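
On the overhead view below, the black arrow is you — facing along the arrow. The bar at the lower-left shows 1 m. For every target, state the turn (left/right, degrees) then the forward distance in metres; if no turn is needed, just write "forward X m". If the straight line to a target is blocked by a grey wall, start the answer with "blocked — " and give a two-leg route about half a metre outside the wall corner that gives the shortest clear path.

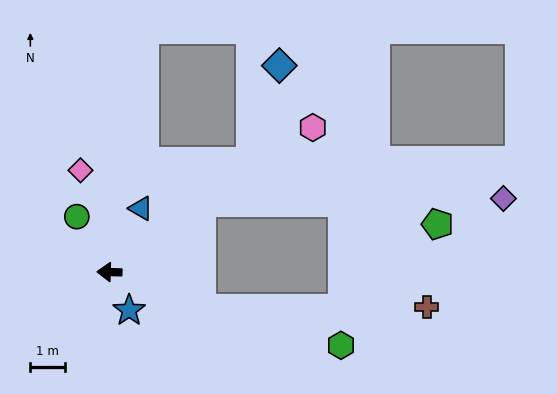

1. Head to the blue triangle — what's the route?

turn right 115°, forward 2.0 m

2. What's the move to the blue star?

turn left 119°, forward 1.2 m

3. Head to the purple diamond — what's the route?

blocked — turn right 141°, forward 3.3 m, then turn right 37°, forward 8.7 m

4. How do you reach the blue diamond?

blocked — turn right 140°, forward 5.2 m, then turn left 35°, forward 2.9 m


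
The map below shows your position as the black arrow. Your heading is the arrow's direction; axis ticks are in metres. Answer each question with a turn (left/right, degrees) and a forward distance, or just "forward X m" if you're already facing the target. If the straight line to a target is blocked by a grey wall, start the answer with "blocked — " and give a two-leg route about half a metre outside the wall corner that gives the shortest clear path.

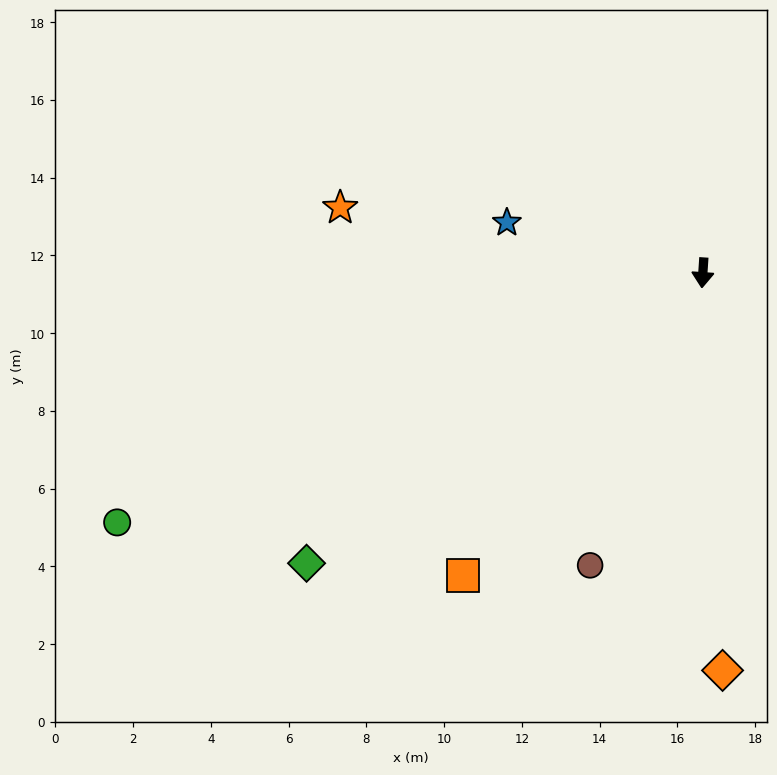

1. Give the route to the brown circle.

turn right 17°, forward 8.1 m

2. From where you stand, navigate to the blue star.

turn right 101°, forward 5.2 m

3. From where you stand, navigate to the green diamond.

turn right 50°, forward 12.6 m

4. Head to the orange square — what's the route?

turn right 35°, forward 9.9 m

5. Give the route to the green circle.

turn right 63°, forward 16.4 m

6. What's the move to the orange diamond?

turn left 7°, forward 10.2 m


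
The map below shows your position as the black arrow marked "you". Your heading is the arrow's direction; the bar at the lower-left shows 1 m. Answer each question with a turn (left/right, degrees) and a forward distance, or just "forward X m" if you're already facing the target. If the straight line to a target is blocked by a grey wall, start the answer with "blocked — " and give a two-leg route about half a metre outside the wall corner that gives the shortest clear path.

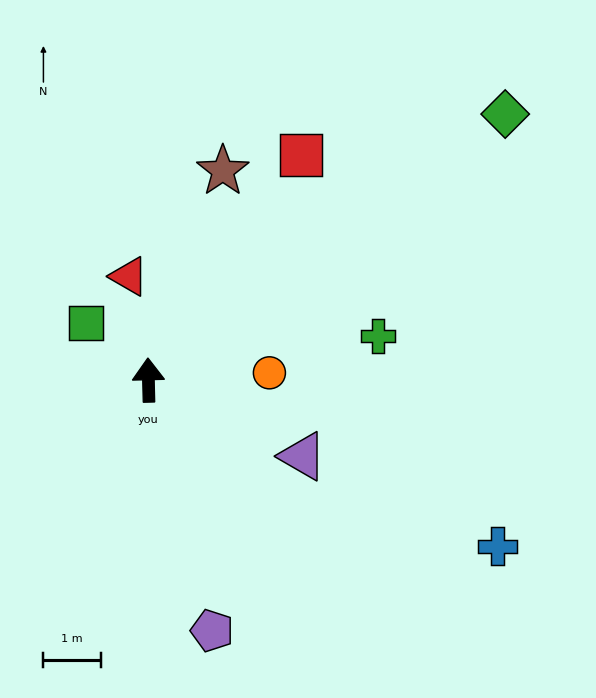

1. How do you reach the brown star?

turn right 21°, forward 3.9 m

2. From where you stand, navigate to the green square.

turn left 46°, forward 1.5 m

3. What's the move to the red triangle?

turn left 9°, forward 1.8 m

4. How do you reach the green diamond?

turn right 55°, forward 7.8 m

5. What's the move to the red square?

turn right 36°, forward 4.7 m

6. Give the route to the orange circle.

turn right 88°, forward 2.1 m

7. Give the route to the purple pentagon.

turn right 167°, forward 4.5 m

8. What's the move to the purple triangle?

turn right 118°, forward 3.0 m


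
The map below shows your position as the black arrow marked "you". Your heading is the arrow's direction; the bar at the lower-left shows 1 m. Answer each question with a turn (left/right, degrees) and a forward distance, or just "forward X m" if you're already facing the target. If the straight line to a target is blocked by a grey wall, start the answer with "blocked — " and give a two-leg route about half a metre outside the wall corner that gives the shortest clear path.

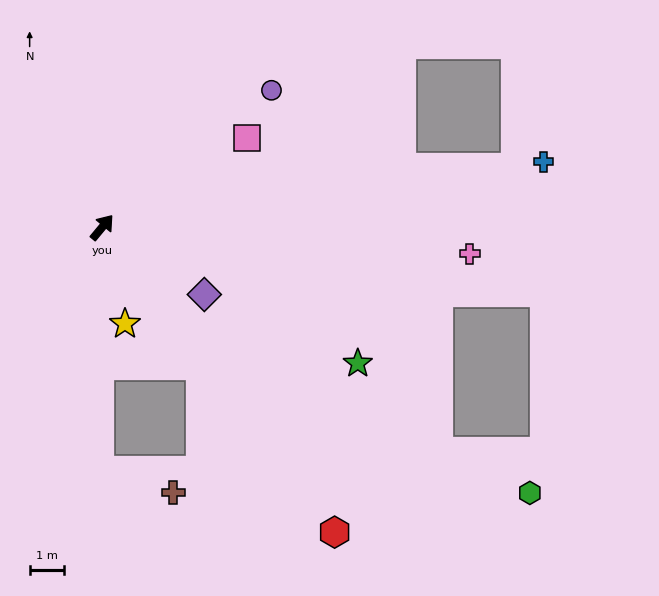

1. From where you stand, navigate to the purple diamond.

turn right 84°, forward 3.6 m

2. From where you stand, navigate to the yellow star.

turn right 127°, forward 2.9 m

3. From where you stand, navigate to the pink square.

turn right 19°, forward 5.0 m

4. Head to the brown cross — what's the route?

blocked — turn right 141°, forward 7.1 m, then turn left 74°, forward 2.3 m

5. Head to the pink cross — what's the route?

turn right 54°, forward 10.8 m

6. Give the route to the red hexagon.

turn right 103°, forward 11.2 m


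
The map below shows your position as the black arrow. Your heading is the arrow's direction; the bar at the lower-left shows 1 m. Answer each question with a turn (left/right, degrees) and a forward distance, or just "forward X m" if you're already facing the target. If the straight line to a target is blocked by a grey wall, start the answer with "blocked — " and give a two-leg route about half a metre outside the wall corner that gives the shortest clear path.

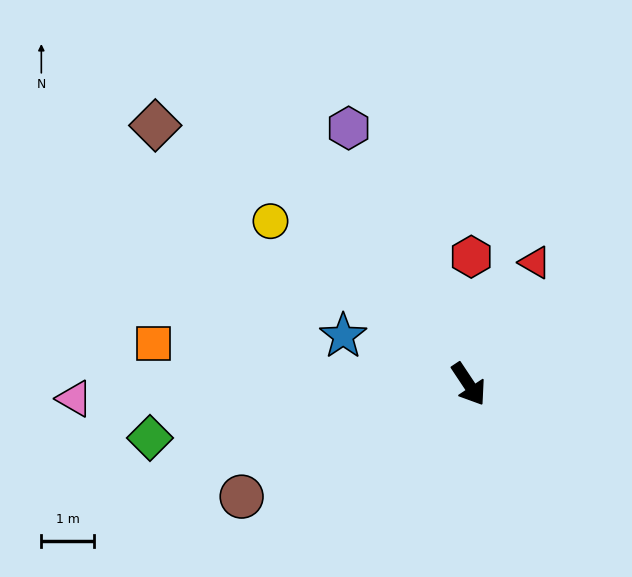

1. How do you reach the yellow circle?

turn right 163°, forward 4.9 m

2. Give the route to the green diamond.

turn right 114°, forward 6.2 m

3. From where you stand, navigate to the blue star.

turn right 145°, forward 2.6 m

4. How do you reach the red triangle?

turn left 118°, forward 2.6 m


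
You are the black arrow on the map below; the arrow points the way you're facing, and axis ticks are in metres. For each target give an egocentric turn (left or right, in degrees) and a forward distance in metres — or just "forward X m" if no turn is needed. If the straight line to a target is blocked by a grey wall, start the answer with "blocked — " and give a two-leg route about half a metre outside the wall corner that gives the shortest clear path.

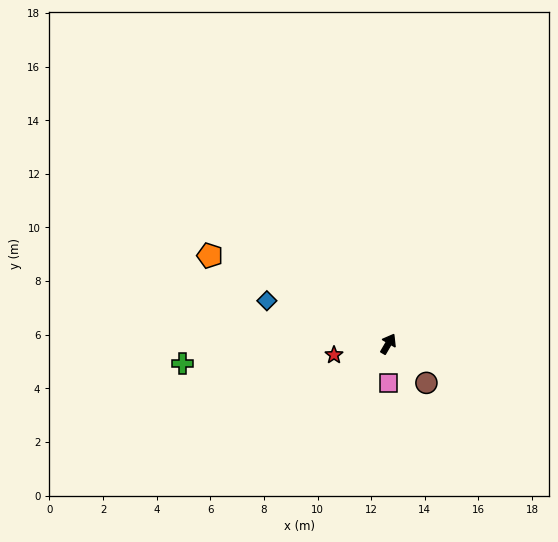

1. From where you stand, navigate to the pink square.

turn right 150°, forward 1.5 m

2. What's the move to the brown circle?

turn right 106°, forward 2.0 m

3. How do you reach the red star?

turn left 132°, forward 2.1 m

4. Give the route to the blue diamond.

turn left 101°, forward 4.8 m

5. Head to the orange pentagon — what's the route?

turn left 94°, forward 7.4 m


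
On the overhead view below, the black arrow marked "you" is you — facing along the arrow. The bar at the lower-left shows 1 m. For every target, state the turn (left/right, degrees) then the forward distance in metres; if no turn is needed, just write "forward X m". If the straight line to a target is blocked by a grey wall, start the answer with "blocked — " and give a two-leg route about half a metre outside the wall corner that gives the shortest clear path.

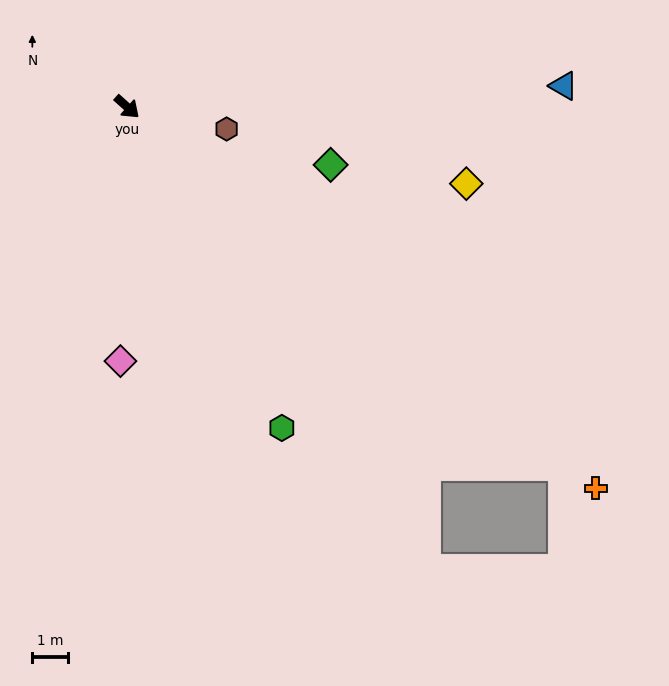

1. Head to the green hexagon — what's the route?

turn right 22°, forward 10.0 m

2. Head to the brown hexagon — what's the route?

turn left 29°, forward 2.9 m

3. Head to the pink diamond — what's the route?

turn right 50°, forward 7.1 m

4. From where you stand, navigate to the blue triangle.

turn left 45°, forward 12.2 m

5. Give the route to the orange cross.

turn left 3°, forward 16.9 m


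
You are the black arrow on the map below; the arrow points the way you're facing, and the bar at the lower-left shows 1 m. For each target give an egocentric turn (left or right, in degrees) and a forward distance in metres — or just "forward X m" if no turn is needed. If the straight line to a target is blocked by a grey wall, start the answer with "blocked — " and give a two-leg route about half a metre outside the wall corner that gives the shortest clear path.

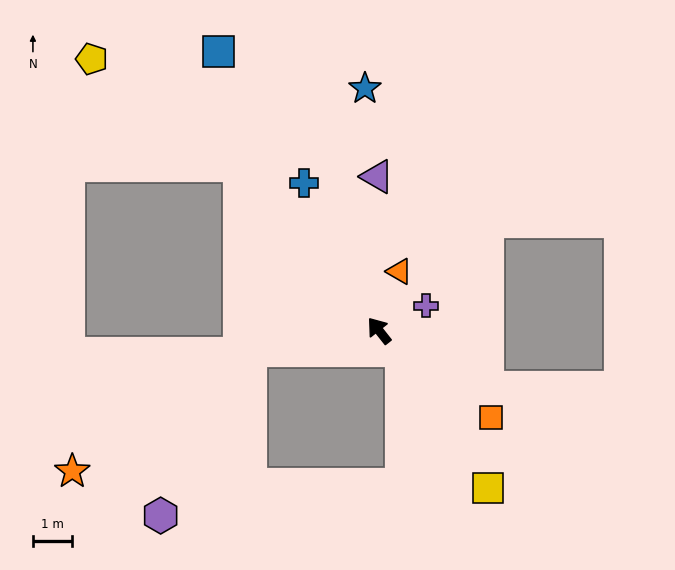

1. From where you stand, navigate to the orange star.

blocked — turn left 60°, forward 3.3 m, then turn left 26°, forward 5.5 m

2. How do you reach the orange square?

turn right 166°, forward 3.6 m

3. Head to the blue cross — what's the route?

turn right 11°, forward 4.2 m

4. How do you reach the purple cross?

turn right 100°, forward 1.4 m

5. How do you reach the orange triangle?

turn right 57°, forward 1.6 m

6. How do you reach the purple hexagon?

blocked — turn left 60°, forward 3.3 m, then turn left 53°, forward 4.8 m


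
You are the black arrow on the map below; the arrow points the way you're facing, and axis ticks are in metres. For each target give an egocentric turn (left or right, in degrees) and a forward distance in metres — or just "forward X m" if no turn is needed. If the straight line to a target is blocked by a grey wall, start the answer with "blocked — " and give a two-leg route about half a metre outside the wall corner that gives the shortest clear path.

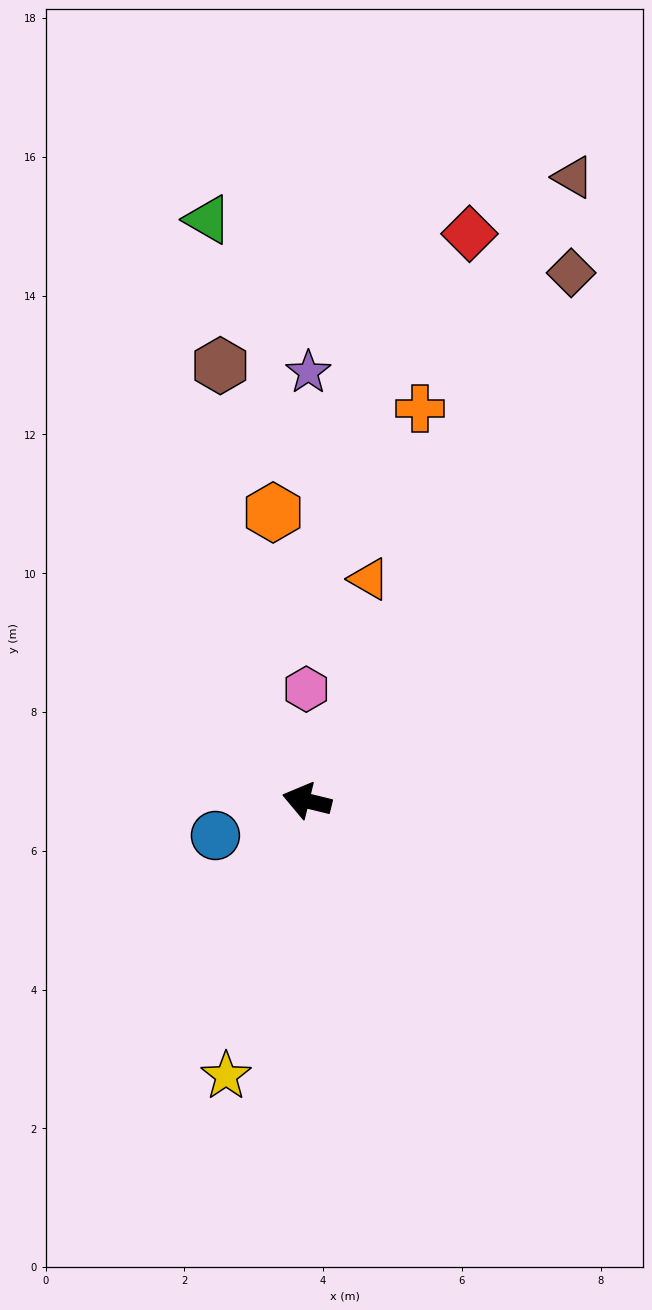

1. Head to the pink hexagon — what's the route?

turn right 76°, forward 1.6 m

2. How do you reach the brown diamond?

turn right 103°, forward 8.5 m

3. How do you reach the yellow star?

turn left 87°, forward 4.1 m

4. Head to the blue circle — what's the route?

turn left 34°, forward 1.4 m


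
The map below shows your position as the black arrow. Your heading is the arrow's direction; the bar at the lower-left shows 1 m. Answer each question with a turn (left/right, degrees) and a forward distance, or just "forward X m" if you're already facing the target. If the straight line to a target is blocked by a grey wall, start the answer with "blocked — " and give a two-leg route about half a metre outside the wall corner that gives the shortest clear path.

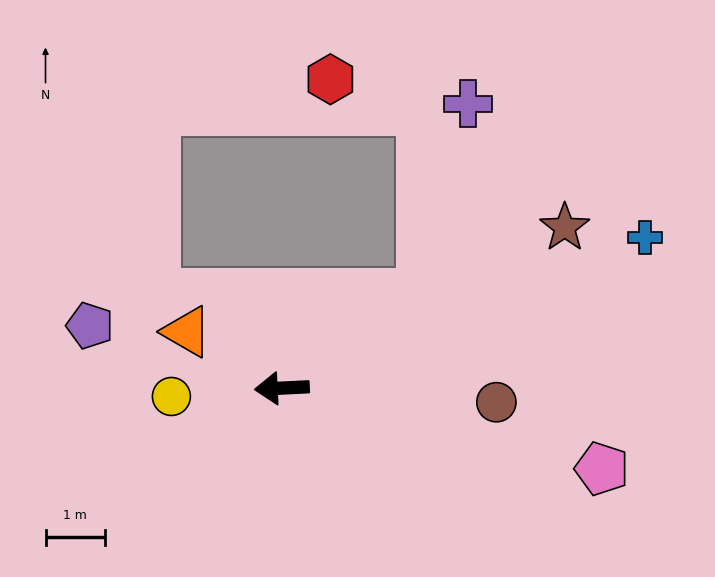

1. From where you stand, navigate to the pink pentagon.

turn left 163°, forward 5.6 m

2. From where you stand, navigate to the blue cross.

turn right 160°, forward 6.6 m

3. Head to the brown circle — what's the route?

turn left 173°, forward 3.6 m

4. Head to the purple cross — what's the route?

blocked — turn right 149°, forward 2.8 m, then turn left 43°, forward 3.3 m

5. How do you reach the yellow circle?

forward 1.9 m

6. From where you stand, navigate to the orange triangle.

turn right 34°, forward 1.9 m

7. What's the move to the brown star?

turn right 153°, forward 5.5 m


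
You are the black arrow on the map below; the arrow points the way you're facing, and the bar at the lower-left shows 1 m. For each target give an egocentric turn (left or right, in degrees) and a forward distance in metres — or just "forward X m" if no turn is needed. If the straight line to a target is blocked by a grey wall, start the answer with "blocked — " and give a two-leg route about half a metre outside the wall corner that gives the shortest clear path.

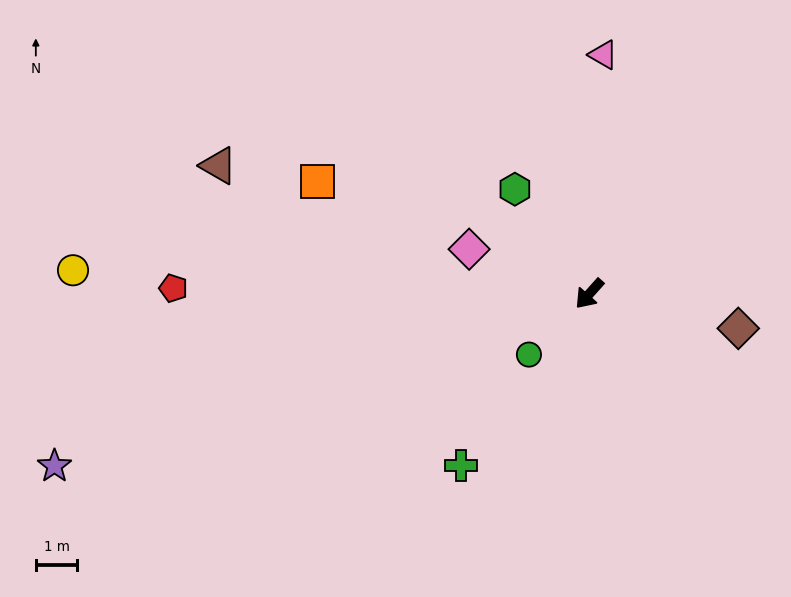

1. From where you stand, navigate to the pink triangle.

turn right 142°, forward 5.8 m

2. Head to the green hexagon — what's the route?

turn right 103°, forward 3.1 m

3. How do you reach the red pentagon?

turn right 49°, forward 10.0 m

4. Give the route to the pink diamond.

turn right 69°, forward 3.1 m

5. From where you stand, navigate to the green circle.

turn right 3°, forward 2.1 m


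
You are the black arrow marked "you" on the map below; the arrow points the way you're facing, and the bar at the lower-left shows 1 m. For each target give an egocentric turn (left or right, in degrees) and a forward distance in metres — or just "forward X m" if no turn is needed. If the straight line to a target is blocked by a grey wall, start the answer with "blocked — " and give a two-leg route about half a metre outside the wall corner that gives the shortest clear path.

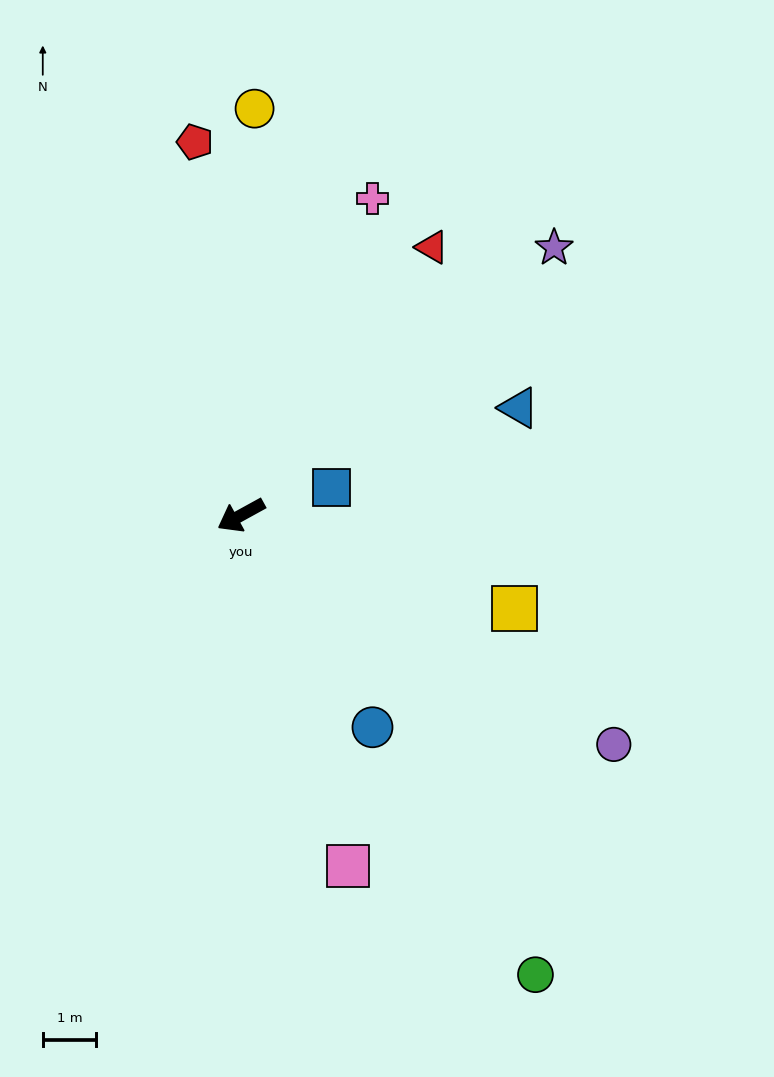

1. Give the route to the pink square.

turn left 78°, forward 6.8 m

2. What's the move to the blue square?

turn left 168°, forward 1.8 m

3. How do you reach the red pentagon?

turn right 112°, forward 7.0 m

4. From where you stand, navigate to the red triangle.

turn right 154°, forward 6.1 m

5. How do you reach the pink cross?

turn right 141°, forward 6.4 m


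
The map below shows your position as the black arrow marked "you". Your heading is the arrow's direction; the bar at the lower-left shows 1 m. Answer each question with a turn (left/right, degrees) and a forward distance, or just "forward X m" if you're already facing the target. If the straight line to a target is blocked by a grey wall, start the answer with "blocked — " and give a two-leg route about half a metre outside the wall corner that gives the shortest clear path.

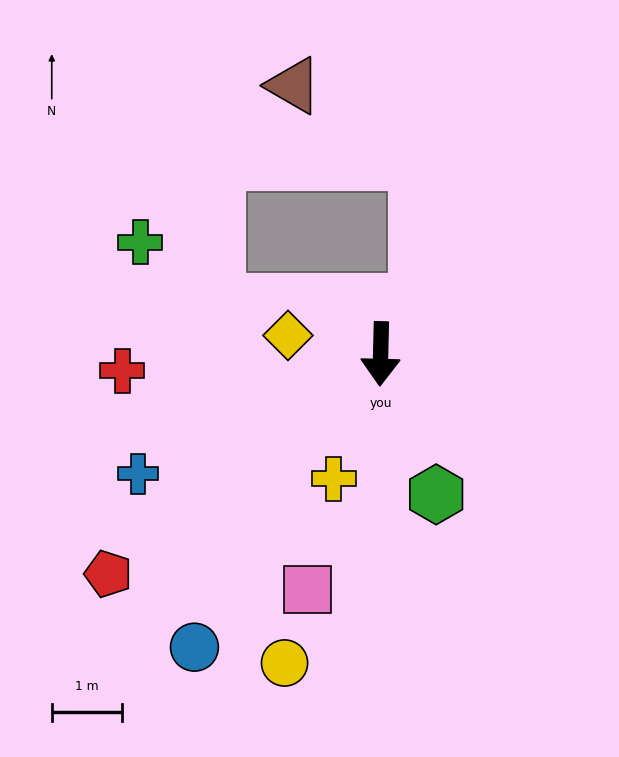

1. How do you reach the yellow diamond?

turn right 100°, forward 1.4 m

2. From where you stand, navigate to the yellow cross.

turn right 19°, forward 1.9 m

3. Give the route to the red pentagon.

turn right 50°, forward 5.0 m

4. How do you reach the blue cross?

turn right 62°, forward 3.9 m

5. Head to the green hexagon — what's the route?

turn left 23°, forward 2.2 m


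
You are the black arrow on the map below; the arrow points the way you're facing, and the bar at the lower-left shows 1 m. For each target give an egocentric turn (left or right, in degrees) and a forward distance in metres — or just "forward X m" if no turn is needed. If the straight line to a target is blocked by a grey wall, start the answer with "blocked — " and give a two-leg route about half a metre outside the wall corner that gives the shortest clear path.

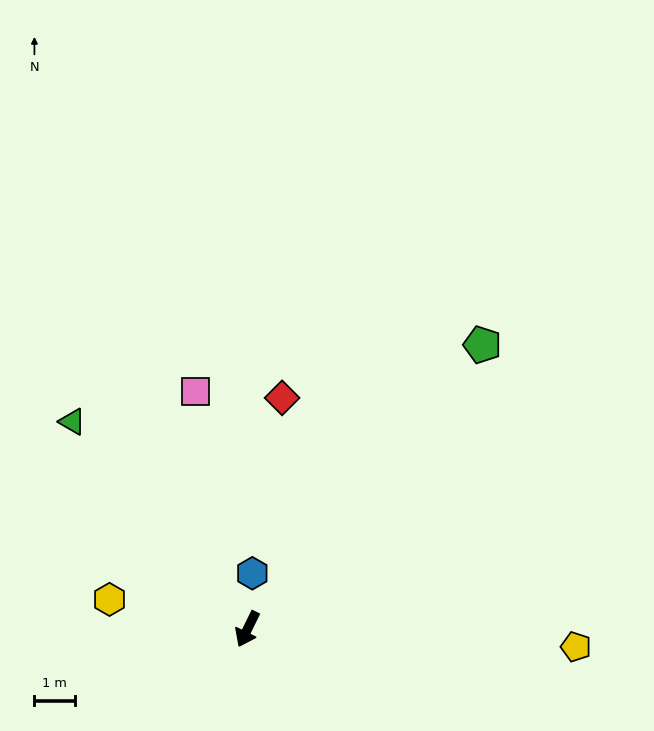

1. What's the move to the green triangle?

turn right 114°, forward 6.8 m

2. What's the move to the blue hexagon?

turn right 159°, forward 1.4 m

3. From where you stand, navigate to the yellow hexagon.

turn right 76°, forward 3.5 m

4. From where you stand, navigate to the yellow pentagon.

turn left 113°, forward 8.2 m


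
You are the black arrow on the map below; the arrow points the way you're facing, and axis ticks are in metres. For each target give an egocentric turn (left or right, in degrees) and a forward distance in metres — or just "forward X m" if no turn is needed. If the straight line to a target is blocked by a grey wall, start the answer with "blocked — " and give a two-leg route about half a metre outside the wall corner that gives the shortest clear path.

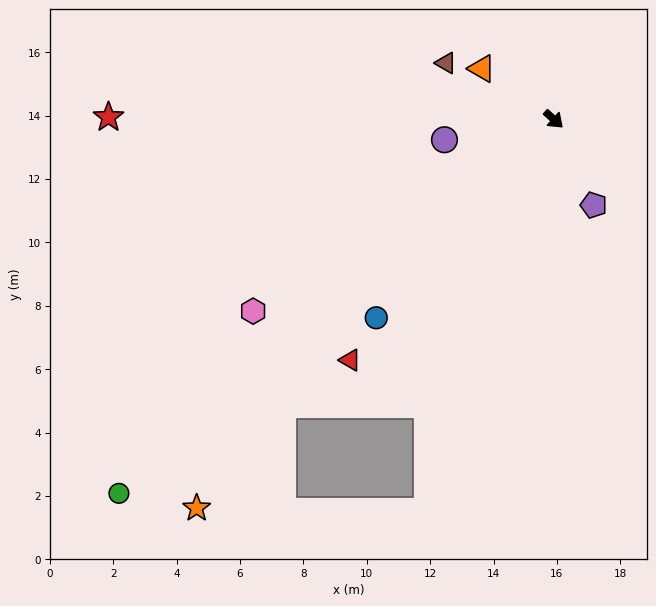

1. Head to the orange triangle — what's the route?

turn right 173°, forward 2.8 m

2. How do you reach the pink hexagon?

turn right 105°, forward 11.3 m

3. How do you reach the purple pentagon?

turn right 23°, forward 3.0 m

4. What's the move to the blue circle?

turn right 90°, forward 8.4 m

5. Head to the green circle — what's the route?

turn right 97°, forward 18.1 m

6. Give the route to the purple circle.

turn right 127°, forward 3.5 m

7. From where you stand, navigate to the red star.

turn right 138°, forward 14.0 m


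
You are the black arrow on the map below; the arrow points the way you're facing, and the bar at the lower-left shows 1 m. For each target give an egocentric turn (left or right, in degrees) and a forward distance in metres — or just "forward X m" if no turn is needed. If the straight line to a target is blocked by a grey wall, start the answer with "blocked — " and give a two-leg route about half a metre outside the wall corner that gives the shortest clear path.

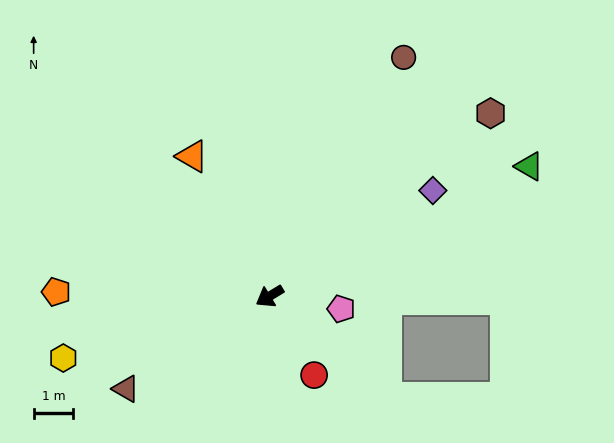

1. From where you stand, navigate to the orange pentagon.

turn right 32°, forward 5.4 m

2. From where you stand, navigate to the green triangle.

turn left 175°, forward 7.3 m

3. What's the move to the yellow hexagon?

turn right 14°, forward 5.4 m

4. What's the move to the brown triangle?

forward 4.3 m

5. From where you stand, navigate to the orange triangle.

turn right 92°, forward 4.0 m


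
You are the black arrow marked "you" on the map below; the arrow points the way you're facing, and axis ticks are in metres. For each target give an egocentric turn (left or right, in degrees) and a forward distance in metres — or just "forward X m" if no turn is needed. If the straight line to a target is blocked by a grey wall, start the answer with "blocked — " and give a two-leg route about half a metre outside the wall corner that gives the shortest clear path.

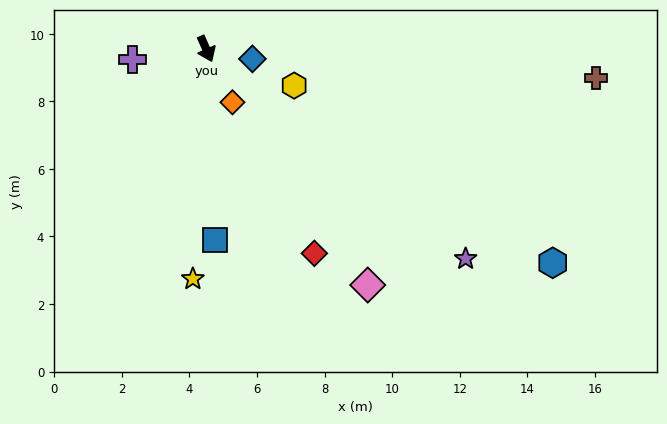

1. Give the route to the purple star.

turn left 27°, forward 9.9 m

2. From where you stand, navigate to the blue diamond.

turn left 54°, forward 1.4 m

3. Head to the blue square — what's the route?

turn right 21°, forward 5.7 m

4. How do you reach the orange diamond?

turn left 2°, forward 1.8 m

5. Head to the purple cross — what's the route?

turn right 106°, forward 2.2 m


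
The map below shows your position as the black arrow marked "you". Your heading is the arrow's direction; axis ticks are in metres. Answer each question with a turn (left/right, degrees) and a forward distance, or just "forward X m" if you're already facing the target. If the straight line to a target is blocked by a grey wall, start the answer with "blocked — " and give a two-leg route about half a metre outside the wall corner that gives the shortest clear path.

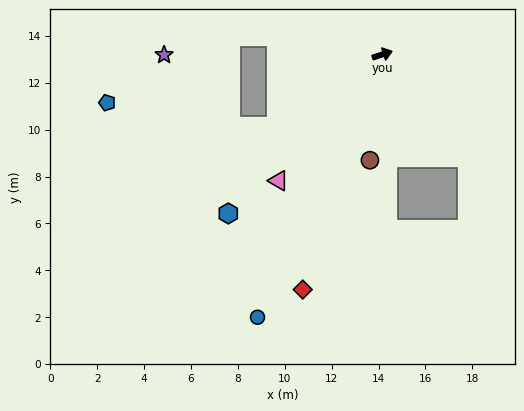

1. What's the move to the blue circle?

turn right 133°, forward 12.4 m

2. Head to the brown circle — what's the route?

turn right 115°, forward 4.5 m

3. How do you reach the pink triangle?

turn right 147°, forward 7.0 m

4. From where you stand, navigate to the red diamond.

turn right 127°, forward 10.6 m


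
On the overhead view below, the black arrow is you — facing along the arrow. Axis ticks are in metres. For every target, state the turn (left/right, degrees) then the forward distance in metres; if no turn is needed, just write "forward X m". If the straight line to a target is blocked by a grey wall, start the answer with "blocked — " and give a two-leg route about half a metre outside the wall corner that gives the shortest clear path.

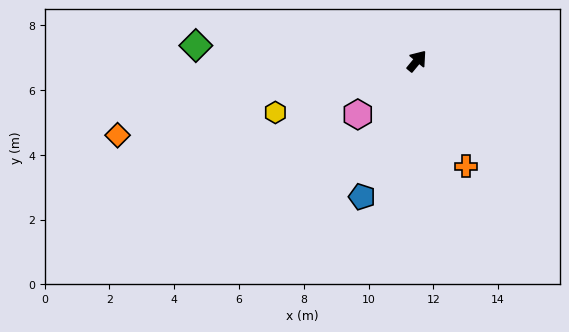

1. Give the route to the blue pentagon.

turn right 163°, forward 4.5 m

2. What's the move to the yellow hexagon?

turn left 149°, forward 4.7 m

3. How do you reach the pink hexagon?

turn left 172°, forward 2.5 m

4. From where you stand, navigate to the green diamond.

turn left 125°, forward 6.8 m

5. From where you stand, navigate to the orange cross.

turn right 116°, forward 3.6 m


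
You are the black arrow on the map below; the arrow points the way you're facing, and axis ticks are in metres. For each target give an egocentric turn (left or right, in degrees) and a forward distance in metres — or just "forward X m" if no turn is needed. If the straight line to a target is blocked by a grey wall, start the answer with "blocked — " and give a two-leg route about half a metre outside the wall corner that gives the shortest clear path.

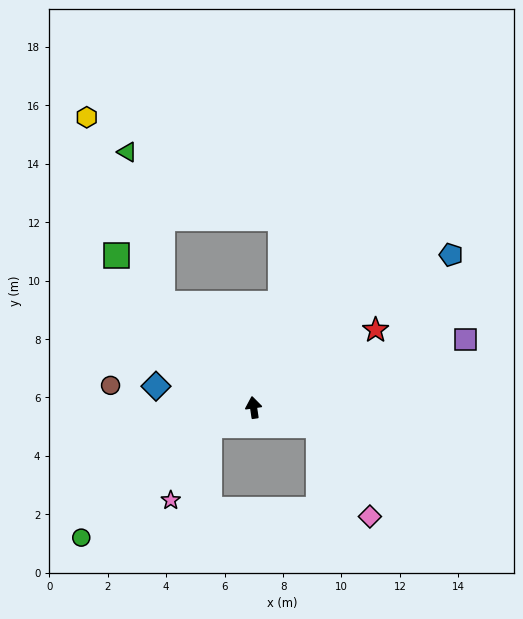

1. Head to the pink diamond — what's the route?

blocked — turn right 114°, forward 2.3 m, then turn right 45°, forward 3.6 m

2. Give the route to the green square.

turn left 34°, forward 7.0 m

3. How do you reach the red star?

turn right 66°, forward 4.9 m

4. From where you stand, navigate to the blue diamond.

turn left 69°, forward 3.4 m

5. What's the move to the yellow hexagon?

blocked — turn left 33°, forward 4.7 m, then turn right 19°, forward 6.9 m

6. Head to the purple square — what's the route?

turn right 81°, forward 7.6 m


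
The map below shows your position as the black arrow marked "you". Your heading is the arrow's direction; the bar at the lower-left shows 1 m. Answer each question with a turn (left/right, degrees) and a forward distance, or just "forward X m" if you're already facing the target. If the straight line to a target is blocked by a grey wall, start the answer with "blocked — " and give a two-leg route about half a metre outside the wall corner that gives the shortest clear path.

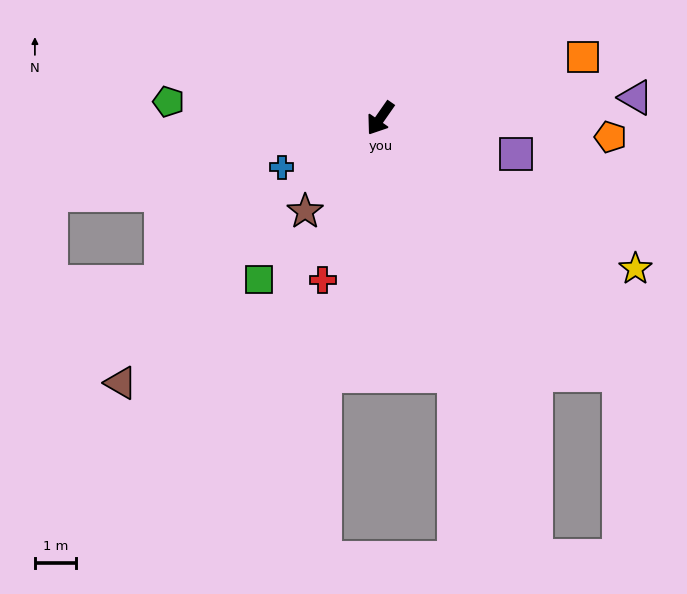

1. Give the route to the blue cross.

turn right 29°, forward 2.7 m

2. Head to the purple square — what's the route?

turn left 110°, forward 3.5 m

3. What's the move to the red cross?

turn left 15°, forward 4.2 m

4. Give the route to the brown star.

turn right 4°, forward 2.9 m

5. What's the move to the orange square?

turn left 142°, forward 5.2 m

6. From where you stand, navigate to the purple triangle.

turn left 129°, forward 6.3 m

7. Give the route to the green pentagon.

turn right 60°, forward 5.2 m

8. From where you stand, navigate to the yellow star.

turn left 94°, forward 7.3 m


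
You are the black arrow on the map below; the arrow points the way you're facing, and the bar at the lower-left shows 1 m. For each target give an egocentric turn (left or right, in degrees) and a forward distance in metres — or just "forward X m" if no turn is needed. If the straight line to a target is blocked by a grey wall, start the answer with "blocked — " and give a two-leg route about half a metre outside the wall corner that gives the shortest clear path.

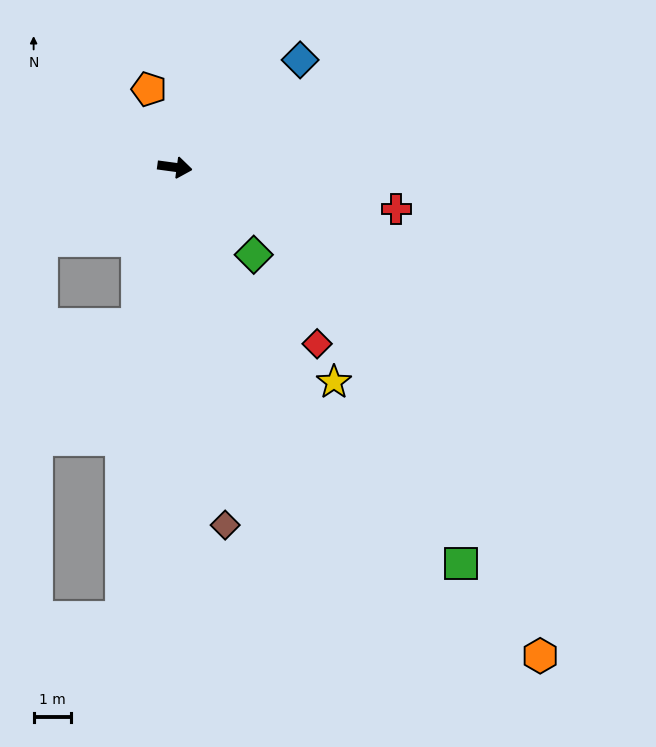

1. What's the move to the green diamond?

turn right 40°, forward 3.1 m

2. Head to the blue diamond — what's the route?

turn left 48°, forward 4.4 m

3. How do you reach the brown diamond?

turn right 74°, forward 9.6 m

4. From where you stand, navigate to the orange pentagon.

turn left 116°, forward 2.2 m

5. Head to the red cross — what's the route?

turn right 3°, forward 6.0 m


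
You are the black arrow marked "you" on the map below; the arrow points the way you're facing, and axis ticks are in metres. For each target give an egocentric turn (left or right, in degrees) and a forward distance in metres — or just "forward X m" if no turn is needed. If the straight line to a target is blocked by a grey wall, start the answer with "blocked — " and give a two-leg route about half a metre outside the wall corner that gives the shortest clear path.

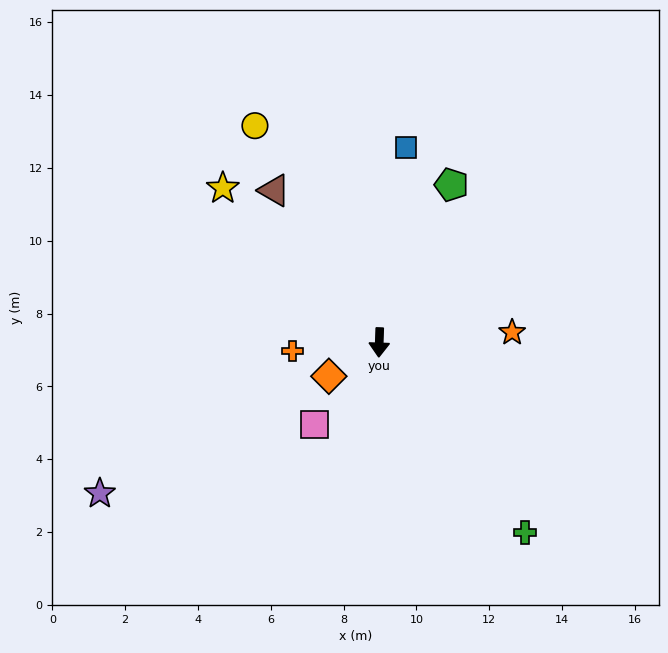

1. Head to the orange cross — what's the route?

turn right 83°, forward 2.4 m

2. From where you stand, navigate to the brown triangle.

turn right 143°, forward 5.1 m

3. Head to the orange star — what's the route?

turn left 96°, forward 3.7 m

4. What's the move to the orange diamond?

turn right 54°, forward 1.7 m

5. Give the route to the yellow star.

turn right 133°, forward 6.0 m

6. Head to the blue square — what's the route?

turn left 174°, forward 5.4 m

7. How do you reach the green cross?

turn left 39°, forward 6.6 m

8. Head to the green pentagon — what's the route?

turn left 157°, forward 4.8 m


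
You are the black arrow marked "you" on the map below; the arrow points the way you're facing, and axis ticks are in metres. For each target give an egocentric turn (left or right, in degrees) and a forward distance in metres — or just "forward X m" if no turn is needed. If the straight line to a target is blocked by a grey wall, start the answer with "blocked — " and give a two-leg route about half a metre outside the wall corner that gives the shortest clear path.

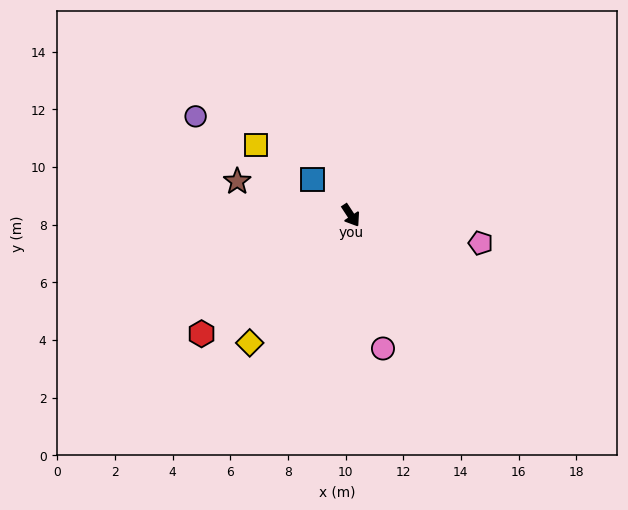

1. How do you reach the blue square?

turn right 166°, forward 1.8 m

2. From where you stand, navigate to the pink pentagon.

turn left 45°, forward 4.6 m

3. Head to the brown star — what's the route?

turn right 140°, forward 4.1 m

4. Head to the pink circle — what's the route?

turn right 20°, forward 4.8 m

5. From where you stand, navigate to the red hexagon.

turn right 85°, forward 6.6 m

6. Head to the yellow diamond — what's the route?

turn right 72°, forward 5.6 m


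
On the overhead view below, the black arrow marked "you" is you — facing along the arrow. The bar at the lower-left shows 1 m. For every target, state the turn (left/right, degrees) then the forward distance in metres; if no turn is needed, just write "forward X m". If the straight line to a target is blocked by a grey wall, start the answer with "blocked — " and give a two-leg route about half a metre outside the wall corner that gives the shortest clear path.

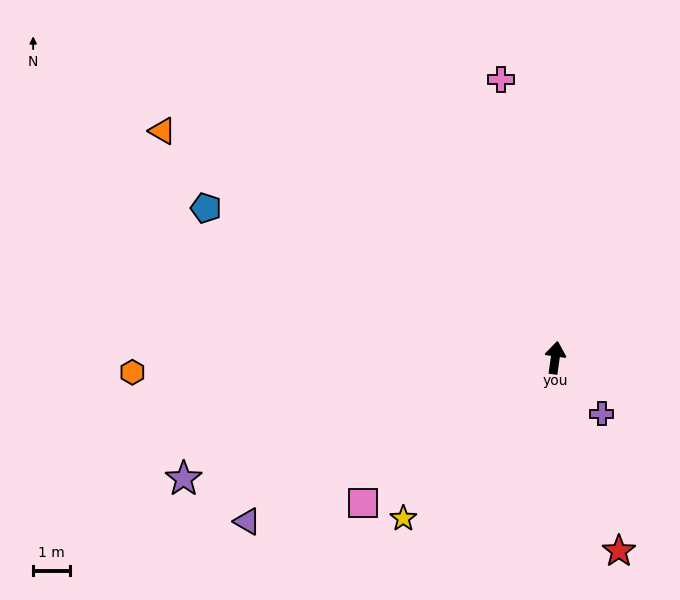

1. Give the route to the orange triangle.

turn left 68°, forward 12.3 m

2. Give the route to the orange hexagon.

turn left 100°, forward 11.5 m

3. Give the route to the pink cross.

turn left 19°, forward 7.7 m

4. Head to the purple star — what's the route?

turn left 116°, forward 10.6 m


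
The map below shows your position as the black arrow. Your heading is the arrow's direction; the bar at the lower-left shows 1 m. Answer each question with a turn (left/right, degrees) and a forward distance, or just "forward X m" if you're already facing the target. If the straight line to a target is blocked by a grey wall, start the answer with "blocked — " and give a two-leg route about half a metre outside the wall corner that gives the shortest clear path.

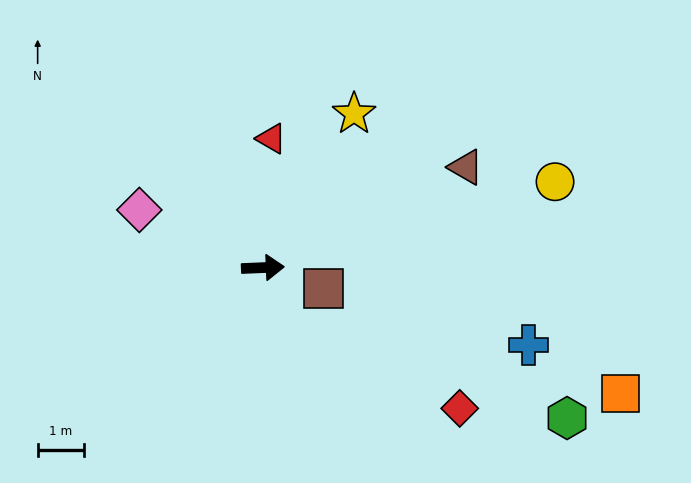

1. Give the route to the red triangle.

turn left 84°, forward 2.8 m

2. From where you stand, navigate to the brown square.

turn right 22°, forward 1.4 m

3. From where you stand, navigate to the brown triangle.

turn left 24°, forward 4.9 m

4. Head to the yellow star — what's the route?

turn left 57°, forward 3.8 m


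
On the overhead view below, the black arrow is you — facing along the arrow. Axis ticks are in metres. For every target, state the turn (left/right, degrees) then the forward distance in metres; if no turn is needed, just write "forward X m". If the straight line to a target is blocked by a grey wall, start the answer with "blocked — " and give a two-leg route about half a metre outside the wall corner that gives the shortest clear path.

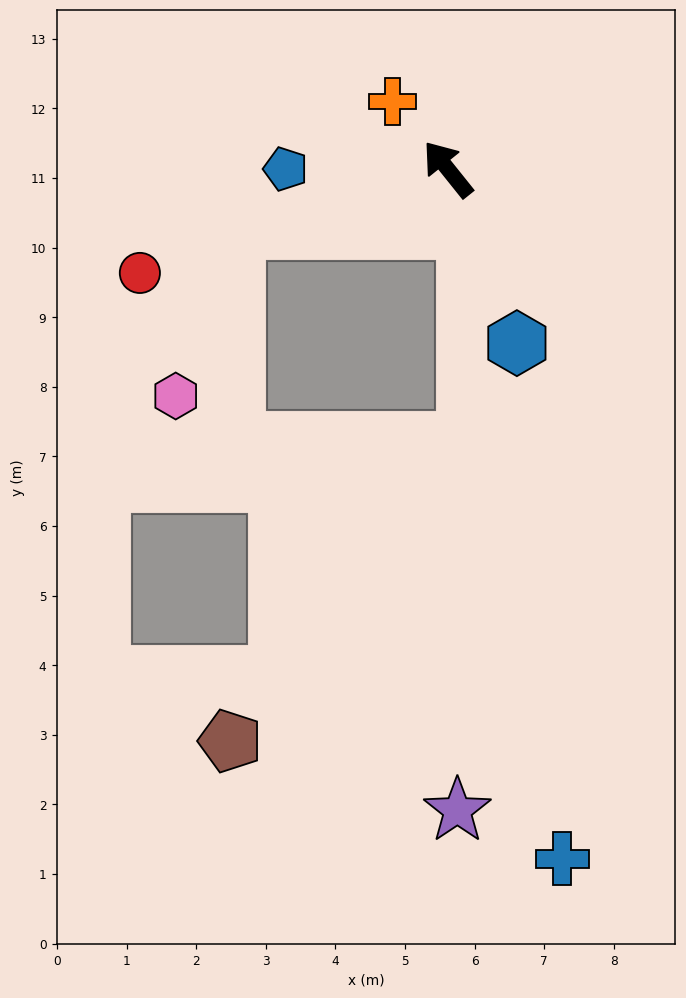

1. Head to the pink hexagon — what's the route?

blocked — turn left 67°, forward 3.2 m, then turn left 54°, forward 2.5 m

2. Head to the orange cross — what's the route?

forward 1.3 m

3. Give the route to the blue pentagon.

turn left 51°, forward 2.3 m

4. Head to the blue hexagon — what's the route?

turn left 163°, forward 2.7 m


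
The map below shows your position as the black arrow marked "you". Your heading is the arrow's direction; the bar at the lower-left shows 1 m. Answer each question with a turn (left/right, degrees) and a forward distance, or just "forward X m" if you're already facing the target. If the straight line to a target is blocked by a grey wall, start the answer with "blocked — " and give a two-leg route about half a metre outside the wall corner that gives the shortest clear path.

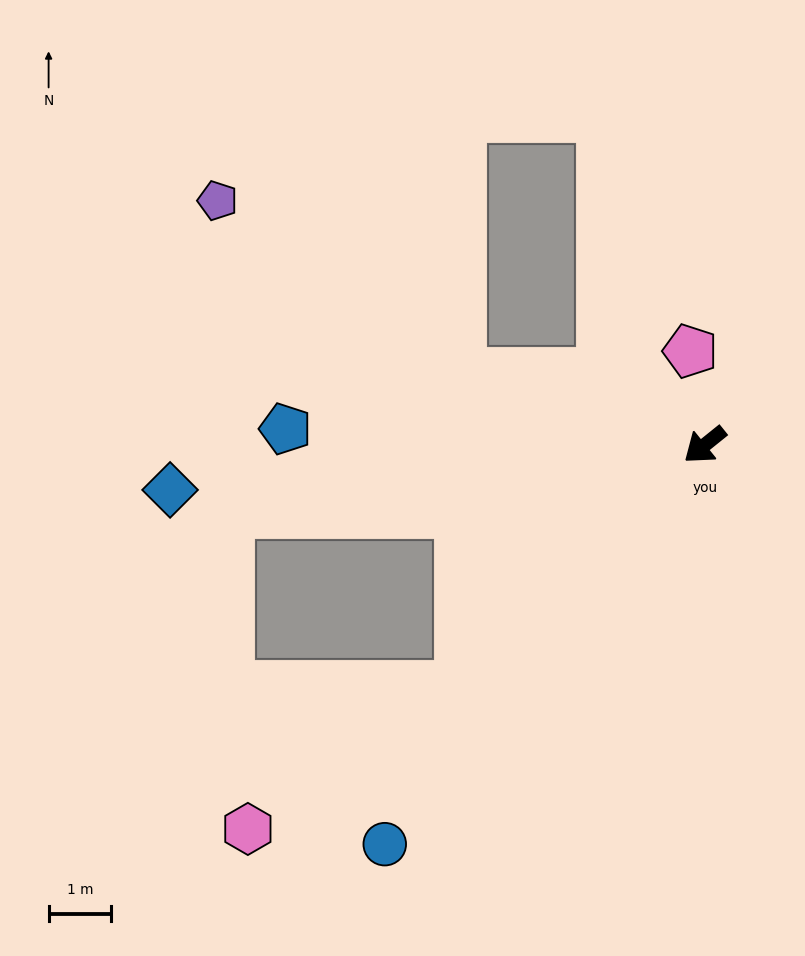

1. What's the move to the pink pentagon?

turn right 120°, forward 1.5 m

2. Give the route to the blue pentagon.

turn right 41°, forward 6.7 m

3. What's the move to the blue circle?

turn left 12°, forward 8.2 m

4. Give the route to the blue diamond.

turn right 34°, forward 8.6 m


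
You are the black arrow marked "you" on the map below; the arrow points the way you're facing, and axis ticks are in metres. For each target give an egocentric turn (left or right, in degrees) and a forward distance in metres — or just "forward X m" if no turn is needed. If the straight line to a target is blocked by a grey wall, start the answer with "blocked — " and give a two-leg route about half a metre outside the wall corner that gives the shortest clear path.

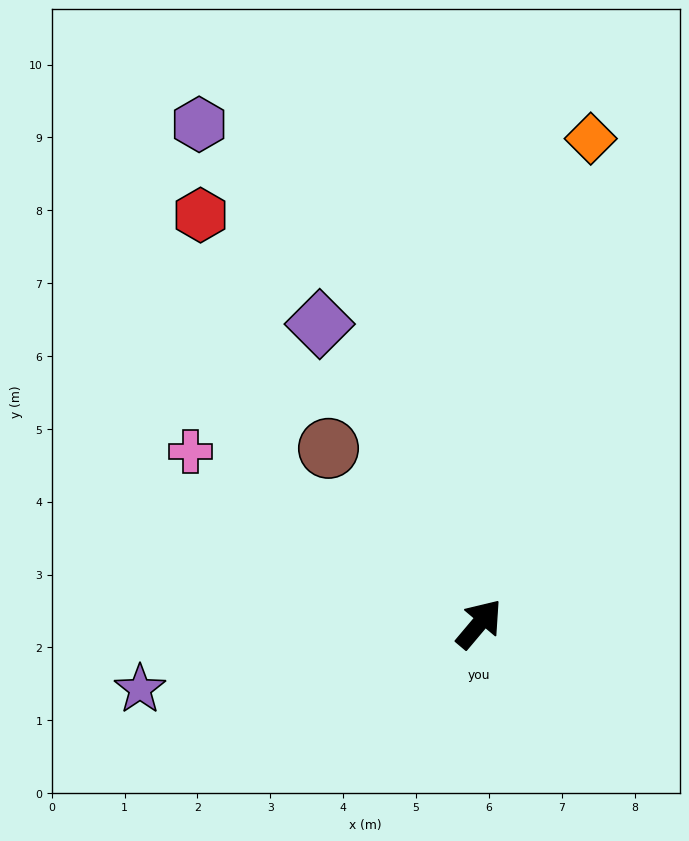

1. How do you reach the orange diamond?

turn left 27°, forward 6.8 m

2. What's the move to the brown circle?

turn left 81°, forward 3.2 m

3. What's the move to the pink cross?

turn left 99°, forward 4.6 m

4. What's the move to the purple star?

turn left 141°, forward 4.7 m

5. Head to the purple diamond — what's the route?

turn left 68°, forward 4.7 m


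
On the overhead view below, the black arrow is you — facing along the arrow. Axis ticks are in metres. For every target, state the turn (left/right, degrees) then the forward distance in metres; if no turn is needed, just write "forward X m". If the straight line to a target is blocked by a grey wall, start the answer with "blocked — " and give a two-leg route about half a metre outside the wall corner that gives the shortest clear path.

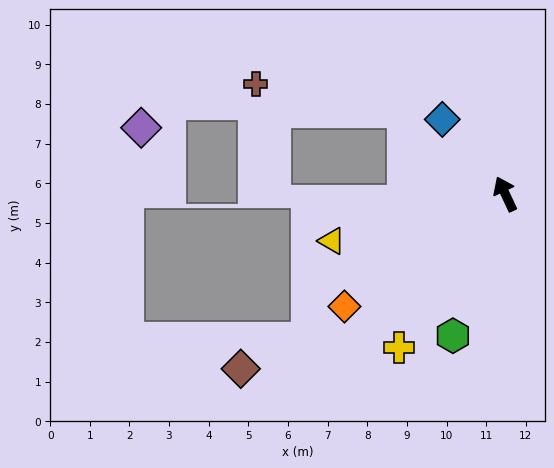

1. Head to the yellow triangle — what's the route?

turn left 80°, forward 4.5 m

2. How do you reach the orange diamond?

turn left 100°, forward 5.0 m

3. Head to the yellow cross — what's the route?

turn left 120°, forward 4.7 m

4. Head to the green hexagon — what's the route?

turn left 135°, forward 3.8 m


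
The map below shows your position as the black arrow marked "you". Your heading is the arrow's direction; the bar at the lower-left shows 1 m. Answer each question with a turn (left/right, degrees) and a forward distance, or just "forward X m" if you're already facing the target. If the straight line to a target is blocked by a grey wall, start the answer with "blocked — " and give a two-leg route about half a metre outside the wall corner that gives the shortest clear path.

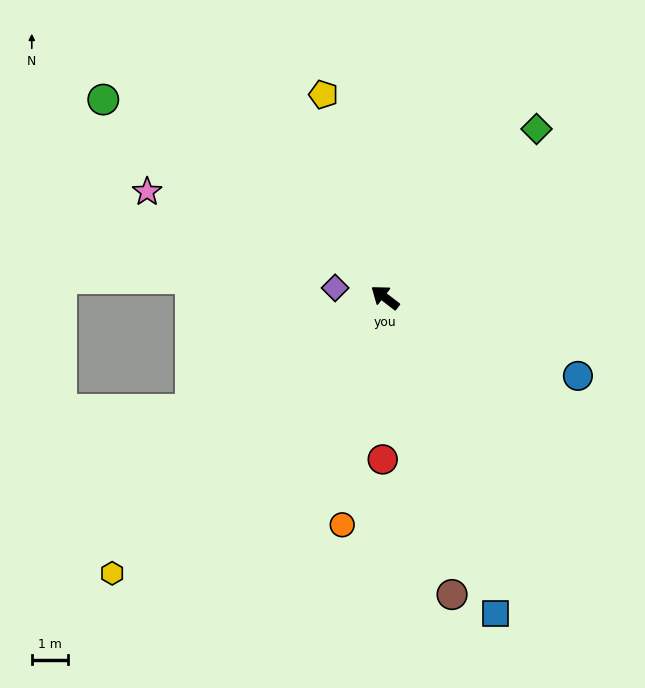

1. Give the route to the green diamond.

turn right 94°, forward 6.2 m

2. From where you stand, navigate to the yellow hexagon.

turn left 83°, forward 10.6 m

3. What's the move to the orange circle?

turn left 117°, forward 6.3 m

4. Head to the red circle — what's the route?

turn left 127°, forward 4.4 m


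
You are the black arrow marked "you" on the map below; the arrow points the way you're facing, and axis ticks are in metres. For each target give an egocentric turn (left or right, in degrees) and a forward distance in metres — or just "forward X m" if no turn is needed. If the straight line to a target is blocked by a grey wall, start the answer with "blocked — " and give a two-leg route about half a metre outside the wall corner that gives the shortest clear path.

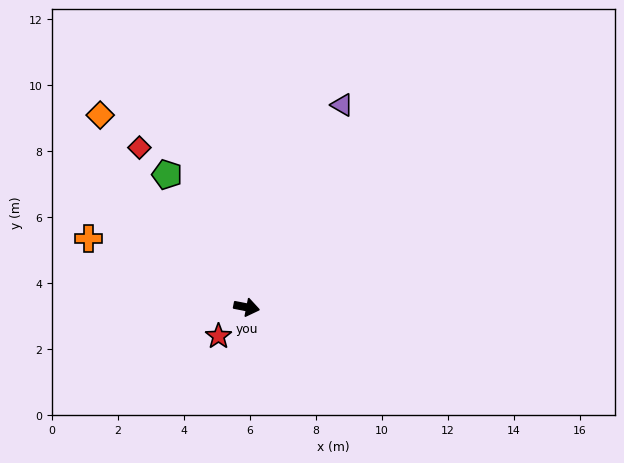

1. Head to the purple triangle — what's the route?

turn left 76°, forward 6.8 m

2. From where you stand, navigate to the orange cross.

turn left 168°, forward 5.2 m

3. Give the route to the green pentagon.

turn left 132°, forward 4.7 m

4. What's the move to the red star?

turn right 123°, forward 1.2 m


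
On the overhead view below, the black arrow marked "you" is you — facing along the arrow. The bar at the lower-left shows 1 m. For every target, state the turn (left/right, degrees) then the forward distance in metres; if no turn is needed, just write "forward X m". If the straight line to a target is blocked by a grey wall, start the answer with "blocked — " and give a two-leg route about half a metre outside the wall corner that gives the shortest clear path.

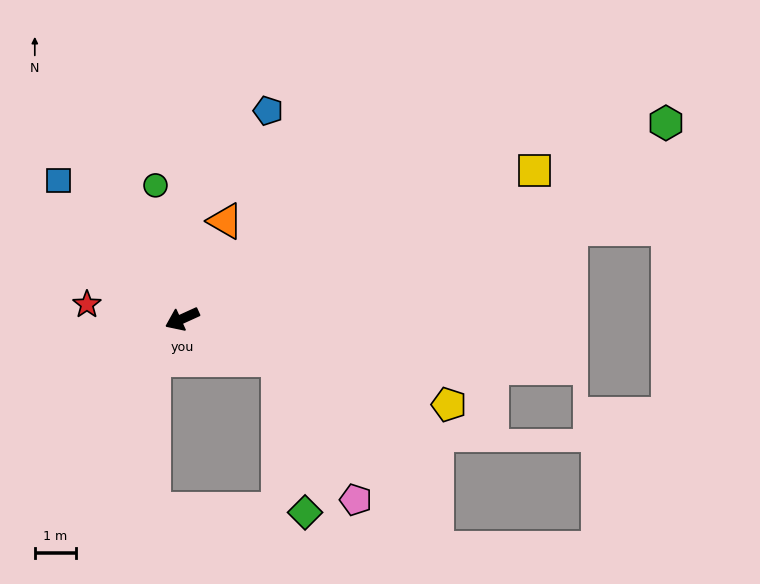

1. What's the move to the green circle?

turn right 103°, forward 3.3 m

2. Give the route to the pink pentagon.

blocked — turn left 133°, forward 2.5 m, then turn right 39°, forward 3.9 m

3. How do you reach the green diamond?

blocked — turn left 133°, forward 2.5 m, then turn right 58°, forward 3.8 m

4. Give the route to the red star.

turn right 33°, forward 2.3 m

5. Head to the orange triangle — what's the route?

turn right 138°, forward 2.6 m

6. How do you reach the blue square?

turn right 73°, forward 4.5 m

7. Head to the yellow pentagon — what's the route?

turn left 138°, forward 6.8 m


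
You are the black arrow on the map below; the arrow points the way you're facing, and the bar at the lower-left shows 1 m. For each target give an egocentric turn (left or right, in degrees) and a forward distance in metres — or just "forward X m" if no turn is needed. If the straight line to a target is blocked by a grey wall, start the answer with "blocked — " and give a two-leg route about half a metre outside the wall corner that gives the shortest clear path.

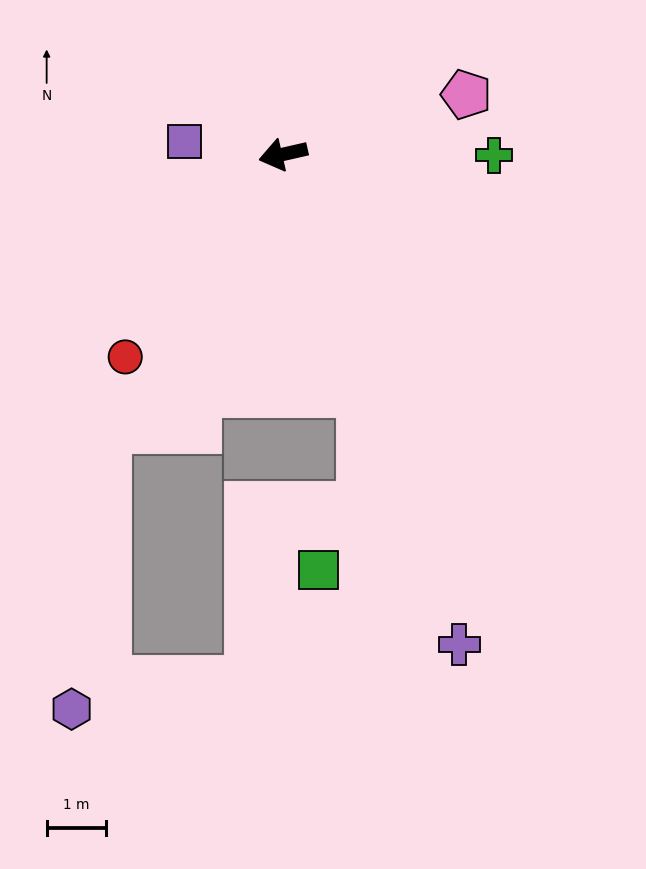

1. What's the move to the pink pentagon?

turn right 175°, forward 3.2 m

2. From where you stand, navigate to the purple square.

turn right 20°, forward 1.7 m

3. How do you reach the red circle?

turn left 39°, forward 4.3 m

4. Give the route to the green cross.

turn left 167°, forward 3.5 m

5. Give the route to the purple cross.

turn left 97°, forward 8.7 m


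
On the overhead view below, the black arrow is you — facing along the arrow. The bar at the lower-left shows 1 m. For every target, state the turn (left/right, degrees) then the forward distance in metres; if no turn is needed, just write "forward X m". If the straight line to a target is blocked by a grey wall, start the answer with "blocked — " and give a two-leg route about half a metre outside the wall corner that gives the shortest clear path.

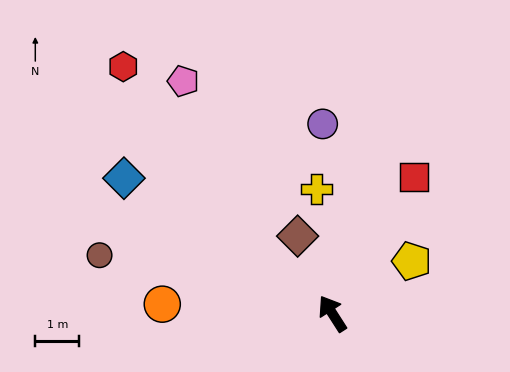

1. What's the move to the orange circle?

turn left 54°, forward 3.9 m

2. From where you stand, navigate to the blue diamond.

turn left 24°, forward 5.6 m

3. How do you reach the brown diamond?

turn right 8°, forward 1.9 m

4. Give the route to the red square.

turn right 64°, forward 3.6 m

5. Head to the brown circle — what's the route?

turn left 43°, forward 5.5 m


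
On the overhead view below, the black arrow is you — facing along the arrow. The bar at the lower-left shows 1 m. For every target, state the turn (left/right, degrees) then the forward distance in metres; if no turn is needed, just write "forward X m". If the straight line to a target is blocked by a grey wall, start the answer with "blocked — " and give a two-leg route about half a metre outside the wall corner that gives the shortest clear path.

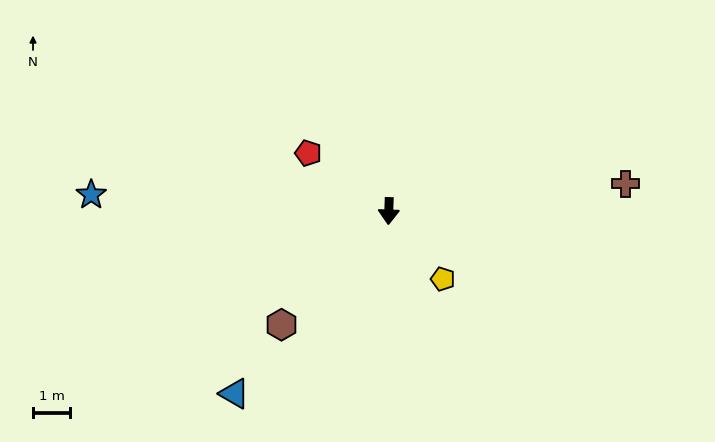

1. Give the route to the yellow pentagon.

turn left 41°, forward 2.3 m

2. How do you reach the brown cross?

turn left 99°, forward 6.4 m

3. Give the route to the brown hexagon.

turn right 41°, forward 4.2 m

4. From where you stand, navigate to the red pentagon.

turn right 124°, forward 2.7 m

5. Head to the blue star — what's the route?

turn right 91°, forward 8.0 m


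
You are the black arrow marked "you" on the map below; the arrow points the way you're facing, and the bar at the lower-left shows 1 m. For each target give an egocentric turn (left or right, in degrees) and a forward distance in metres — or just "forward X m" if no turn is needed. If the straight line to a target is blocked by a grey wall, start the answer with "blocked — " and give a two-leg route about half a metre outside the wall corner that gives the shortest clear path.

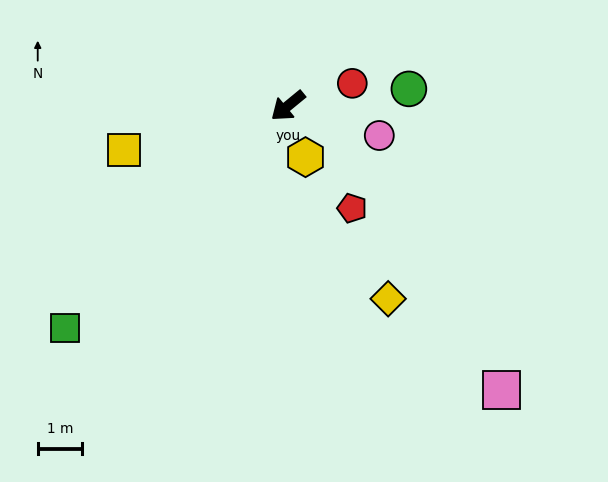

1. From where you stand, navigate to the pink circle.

turn left 123°, forward 2.2 m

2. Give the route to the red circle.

turn left 160°, forward 1.5 m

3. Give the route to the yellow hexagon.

turn left 70°, forward 1.2 m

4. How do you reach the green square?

turn left 6°, forward 7.0 m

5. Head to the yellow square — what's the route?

turn right 24°, forward 3.8 m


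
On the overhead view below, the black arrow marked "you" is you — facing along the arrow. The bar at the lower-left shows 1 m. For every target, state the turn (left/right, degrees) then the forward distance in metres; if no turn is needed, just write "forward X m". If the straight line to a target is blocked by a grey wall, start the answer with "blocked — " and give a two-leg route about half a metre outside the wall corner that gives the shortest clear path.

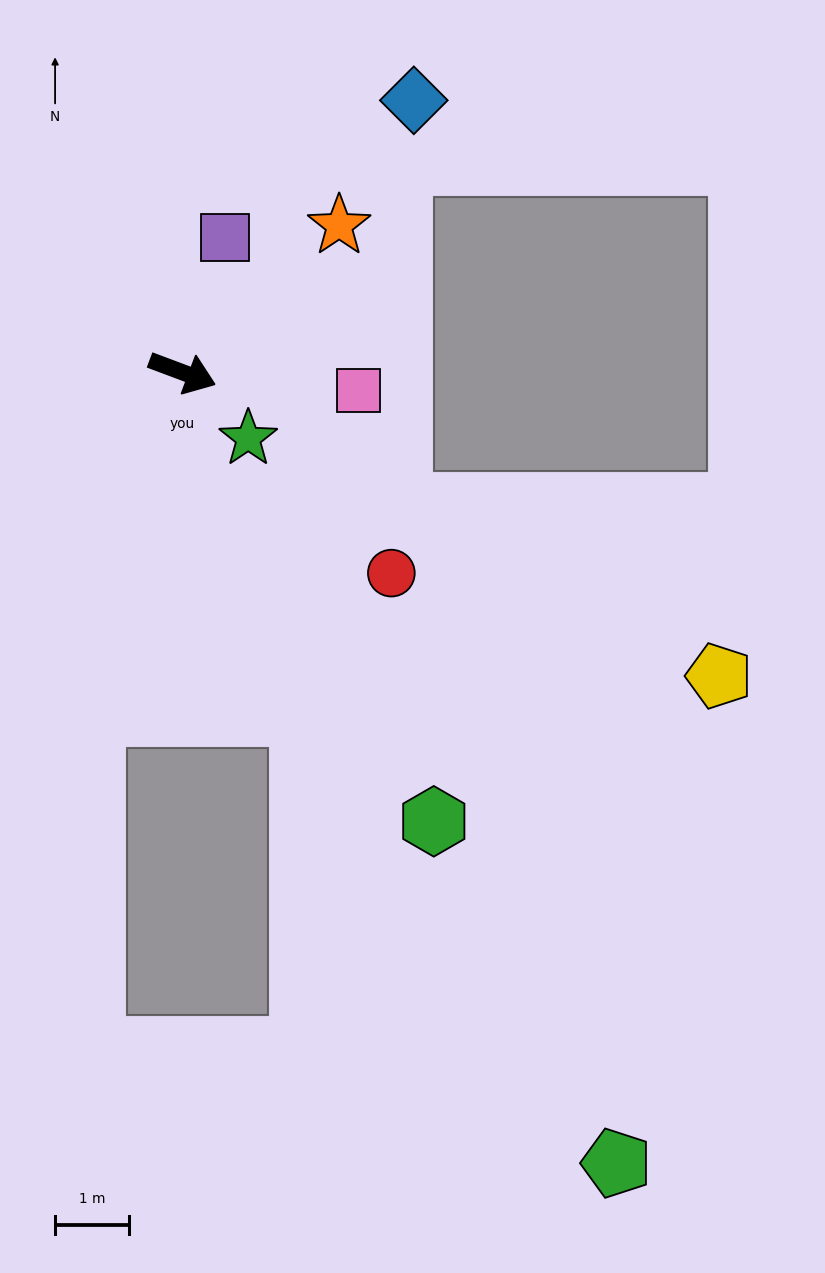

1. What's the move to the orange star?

turn left 64°, forward 2.9 m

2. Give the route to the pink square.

turn left 15°, forward 2.4 m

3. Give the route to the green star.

turn right 25°, forward 1.3 m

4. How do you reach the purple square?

turn left 93°, forward 1.9 m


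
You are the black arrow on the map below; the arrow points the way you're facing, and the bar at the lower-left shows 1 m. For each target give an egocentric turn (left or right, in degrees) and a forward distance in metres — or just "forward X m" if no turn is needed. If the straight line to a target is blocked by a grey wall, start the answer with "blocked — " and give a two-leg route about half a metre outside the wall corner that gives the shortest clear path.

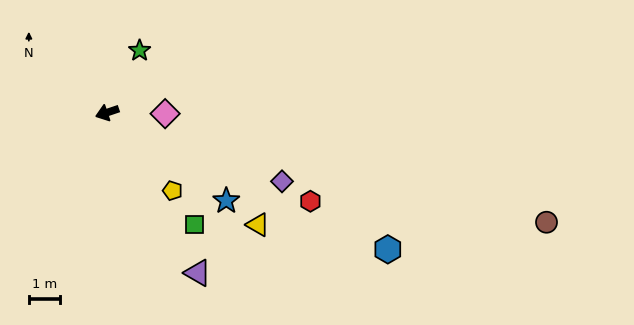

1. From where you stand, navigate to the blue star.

turn left 125°, forward 4.8 m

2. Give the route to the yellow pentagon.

turn left 111°, forward 3.3 m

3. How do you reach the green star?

turn right 136°, forward 2.3 m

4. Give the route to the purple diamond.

turn left 140°, forward 6.1 m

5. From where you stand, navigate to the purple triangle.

turn left 101°, forward 6.0 m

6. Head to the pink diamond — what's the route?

turn left 160°, forward 1.9 m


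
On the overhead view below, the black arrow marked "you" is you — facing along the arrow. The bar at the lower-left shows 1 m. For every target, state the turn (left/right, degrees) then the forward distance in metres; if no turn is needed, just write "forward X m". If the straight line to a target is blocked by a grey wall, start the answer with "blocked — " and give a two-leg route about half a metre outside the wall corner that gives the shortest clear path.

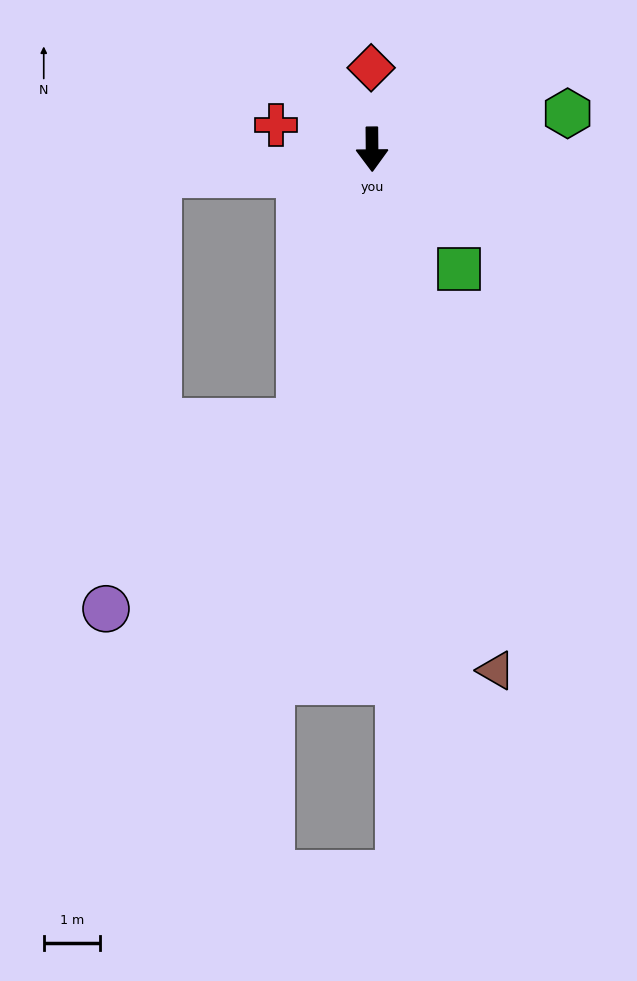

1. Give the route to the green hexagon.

turn left 100°, forward 3.5 m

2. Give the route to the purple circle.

blocked — turn right 15°, forward 5.0 m, then turn right 32°, forward 4.8 m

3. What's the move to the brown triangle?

turn left 13°, forward 9.5 m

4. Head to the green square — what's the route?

turn left 36°, forward 2.6 m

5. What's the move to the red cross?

turn right 105°, forward 1.8 m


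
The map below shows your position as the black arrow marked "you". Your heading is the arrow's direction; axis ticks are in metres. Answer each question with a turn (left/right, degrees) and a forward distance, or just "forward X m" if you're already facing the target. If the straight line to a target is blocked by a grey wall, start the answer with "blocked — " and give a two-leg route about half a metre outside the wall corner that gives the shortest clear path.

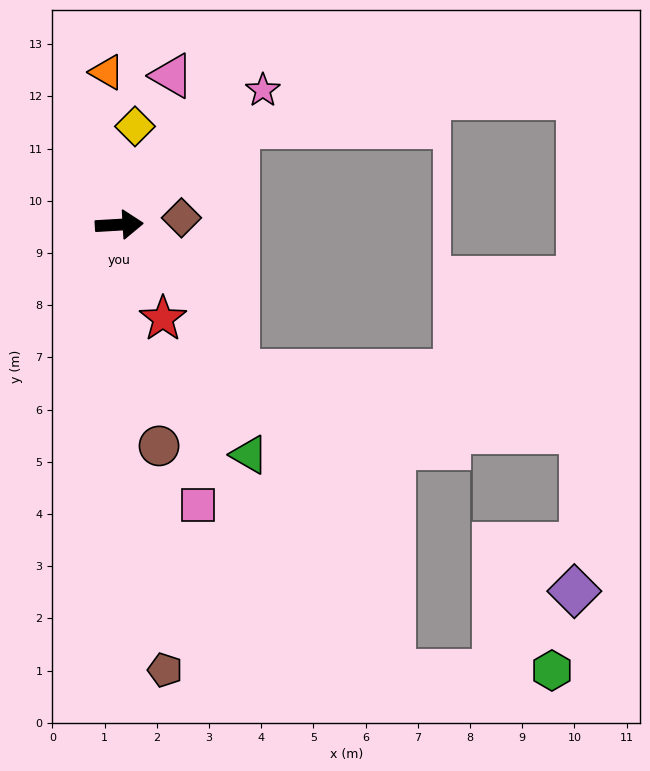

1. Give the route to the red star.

turn right 68°, forward 2.0 m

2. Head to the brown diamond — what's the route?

turn left 3°, forward 1.2 m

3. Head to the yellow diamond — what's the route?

turn left 78°, forward 1.9 m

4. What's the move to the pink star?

turn left 40°, forward 3.8 m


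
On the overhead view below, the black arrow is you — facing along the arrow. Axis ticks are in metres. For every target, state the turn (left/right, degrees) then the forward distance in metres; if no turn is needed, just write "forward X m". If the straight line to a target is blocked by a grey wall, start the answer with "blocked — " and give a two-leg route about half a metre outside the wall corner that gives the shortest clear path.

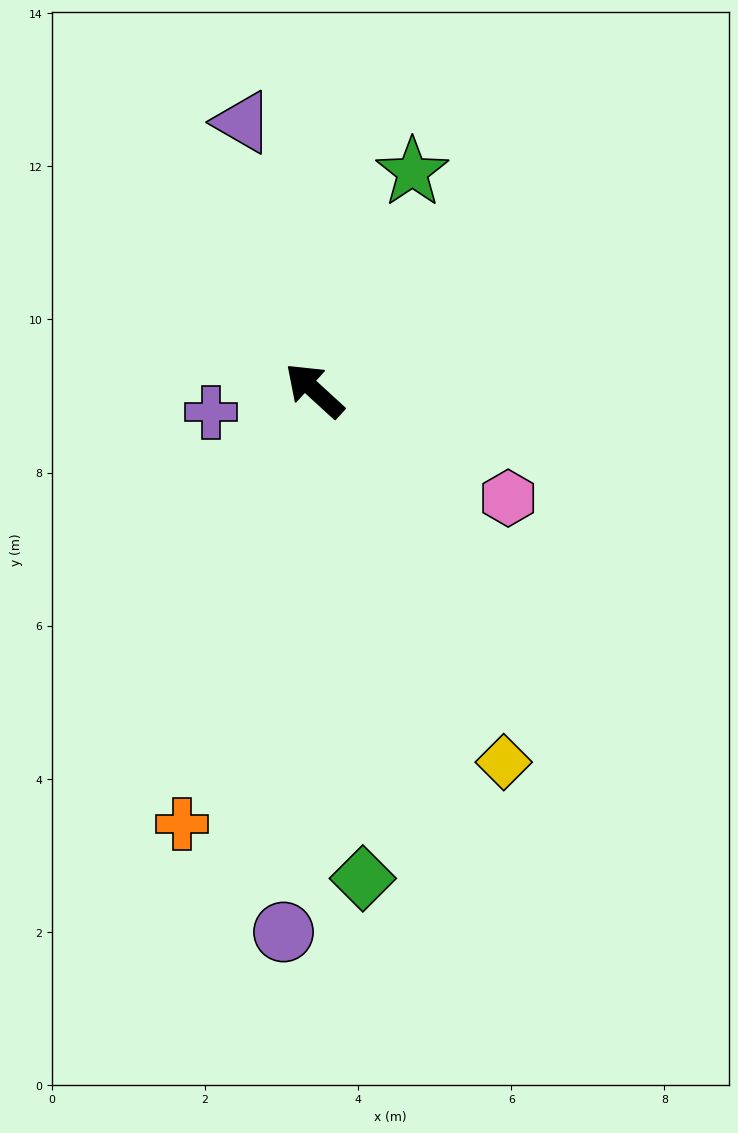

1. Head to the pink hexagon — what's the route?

turn right 167°, forward 2.9 m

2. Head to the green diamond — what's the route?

turn left 138°, forward 6.4 m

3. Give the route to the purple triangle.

turn right 33°, forward 3.6 m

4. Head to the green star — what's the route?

turn right 72°, forward 3.1 m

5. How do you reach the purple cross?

turn left 54°, forward 1.4 m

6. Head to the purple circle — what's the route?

turn left 129°, forward 7.1 m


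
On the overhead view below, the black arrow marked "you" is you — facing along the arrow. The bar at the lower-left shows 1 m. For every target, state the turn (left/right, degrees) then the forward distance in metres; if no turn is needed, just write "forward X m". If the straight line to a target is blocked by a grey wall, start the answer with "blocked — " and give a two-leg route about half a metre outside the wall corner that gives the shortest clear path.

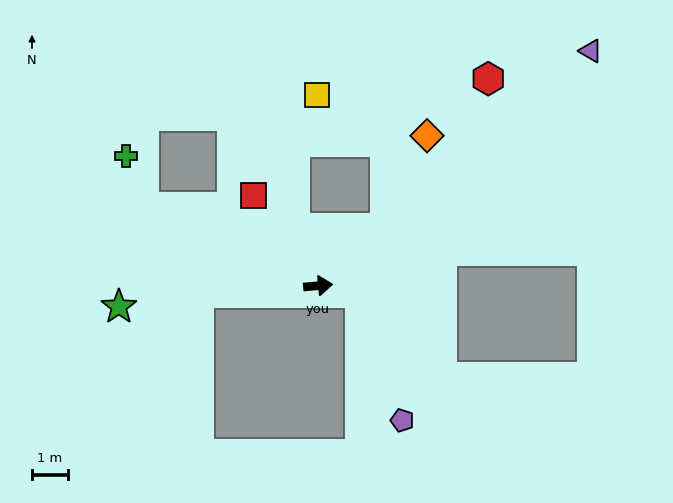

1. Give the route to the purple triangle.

turn left 35°, forward 10.0 m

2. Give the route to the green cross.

blocked — turn left 150°, forward 5.3 m, then turn right 47°, forward 1.5 m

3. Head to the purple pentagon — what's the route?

blocked — turn right 15°, forward 1.2 m, then turn right 62°, forward 3.7 m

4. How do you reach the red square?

turn left 120°, forward 3.1 m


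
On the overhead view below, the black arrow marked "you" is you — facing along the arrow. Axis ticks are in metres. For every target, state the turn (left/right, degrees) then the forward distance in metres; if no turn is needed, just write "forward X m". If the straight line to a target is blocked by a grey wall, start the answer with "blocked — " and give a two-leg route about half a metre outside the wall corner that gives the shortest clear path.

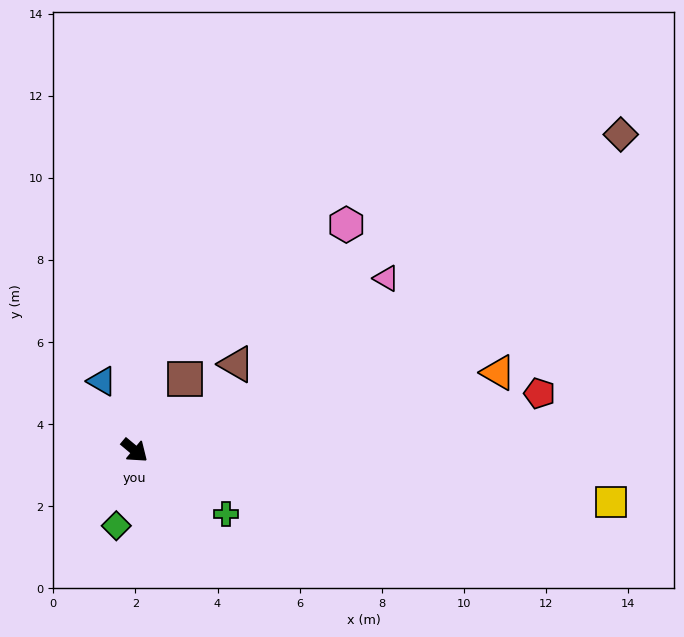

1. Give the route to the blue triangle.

turn left 155°, forward 1.9 m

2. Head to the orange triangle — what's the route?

turn left 52°, forward 9.1 m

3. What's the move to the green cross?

turn left 5°, forward 2.7 m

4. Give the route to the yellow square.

turn left 34°, forward 11.7 m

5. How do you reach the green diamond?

turn right 64°, forward 1.9 m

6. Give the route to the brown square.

turn left 95°, forward 2.1 m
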